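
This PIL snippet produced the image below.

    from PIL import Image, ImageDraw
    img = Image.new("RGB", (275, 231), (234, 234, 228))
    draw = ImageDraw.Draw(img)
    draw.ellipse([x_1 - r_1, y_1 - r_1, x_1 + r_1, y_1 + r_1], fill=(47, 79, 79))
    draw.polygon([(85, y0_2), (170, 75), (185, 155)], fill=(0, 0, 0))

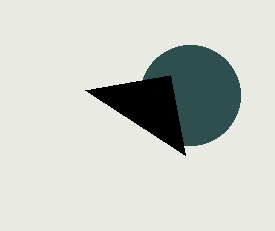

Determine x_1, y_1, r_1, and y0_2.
x_1 = 190; y_1 = 95; r_1 = 50; y0_2 = 90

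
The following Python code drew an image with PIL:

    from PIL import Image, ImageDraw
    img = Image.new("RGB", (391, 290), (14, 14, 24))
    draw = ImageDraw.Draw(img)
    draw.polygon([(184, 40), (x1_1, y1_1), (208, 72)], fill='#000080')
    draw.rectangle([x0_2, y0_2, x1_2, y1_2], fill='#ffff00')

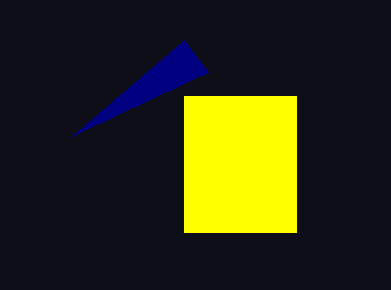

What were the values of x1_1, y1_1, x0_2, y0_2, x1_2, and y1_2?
x1_1 = 72, y1_1 = 136, x0_2 = 184, y0_2 = 96, x1_2 = 296, y1_2 = 232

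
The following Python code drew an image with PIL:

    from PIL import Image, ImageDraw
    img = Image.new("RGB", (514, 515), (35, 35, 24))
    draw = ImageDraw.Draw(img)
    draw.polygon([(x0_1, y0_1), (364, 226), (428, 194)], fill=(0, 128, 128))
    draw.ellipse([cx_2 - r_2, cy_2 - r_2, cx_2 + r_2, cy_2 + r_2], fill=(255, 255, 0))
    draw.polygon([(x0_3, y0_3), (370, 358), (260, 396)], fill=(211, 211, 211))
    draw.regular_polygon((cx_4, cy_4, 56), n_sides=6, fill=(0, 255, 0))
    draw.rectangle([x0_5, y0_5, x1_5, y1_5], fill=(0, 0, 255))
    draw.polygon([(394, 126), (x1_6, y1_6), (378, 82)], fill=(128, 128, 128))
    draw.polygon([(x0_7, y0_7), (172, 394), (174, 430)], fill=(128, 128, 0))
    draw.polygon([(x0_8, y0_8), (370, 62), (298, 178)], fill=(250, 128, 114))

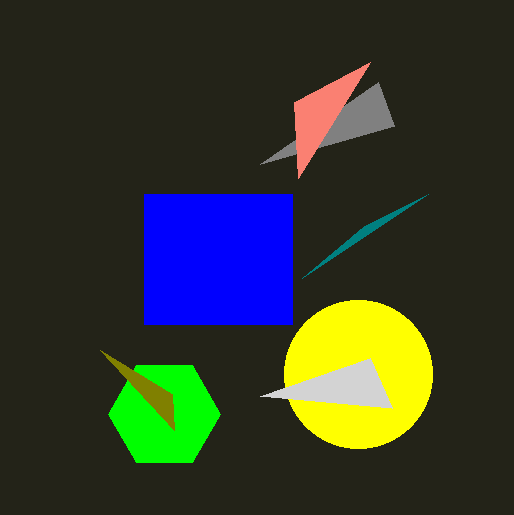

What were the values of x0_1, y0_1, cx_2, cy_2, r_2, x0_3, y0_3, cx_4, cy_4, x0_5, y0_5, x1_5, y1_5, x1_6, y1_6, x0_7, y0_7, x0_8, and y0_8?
x0_1 = 302; y0_1 = 278; cx_2 = 358; cy_2 = 374; r_2 = 74; x0_3 = 392; y0_3 = 408; cx_4 = 164; cy_4 = 414; x0_5 = 144; y0_5 = 194; x1_5 = 292; y1_5 = 324; x1_6 = 260; y1_6 = 164; x0_7 = 100; y0_7 = 350; x0_8 = 294; y0_8 = 102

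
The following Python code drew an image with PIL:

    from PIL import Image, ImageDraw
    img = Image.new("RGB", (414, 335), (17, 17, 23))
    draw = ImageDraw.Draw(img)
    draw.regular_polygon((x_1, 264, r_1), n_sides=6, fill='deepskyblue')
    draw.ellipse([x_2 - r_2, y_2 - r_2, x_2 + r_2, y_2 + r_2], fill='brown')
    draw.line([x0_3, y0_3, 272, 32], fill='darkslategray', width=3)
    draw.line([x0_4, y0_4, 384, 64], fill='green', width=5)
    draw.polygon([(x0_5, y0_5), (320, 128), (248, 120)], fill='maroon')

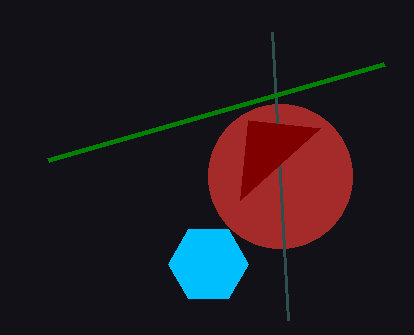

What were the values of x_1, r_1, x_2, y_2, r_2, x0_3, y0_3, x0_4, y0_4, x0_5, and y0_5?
x_1 = 208; r_1 = 40; x_2 = 280; y_2 = 176; r_2 = 72; x0_3 = 288; y0_3 = 320; x0_4 = 48; y0_4 = 160; x0_5 = 240; y0_5 = 200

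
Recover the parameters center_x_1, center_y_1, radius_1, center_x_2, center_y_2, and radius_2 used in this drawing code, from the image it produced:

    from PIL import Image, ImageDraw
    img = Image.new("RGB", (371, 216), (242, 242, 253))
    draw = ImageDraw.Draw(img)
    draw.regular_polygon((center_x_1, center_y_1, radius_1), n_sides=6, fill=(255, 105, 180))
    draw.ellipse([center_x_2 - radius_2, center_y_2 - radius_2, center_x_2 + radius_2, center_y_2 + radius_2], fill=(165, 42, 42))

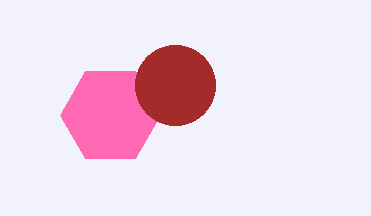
center_x_1 = 110
center_y_1 = 115
radius_1 = 50
center_x_2 = 175
center_y_2 = 85
radius_2 = 40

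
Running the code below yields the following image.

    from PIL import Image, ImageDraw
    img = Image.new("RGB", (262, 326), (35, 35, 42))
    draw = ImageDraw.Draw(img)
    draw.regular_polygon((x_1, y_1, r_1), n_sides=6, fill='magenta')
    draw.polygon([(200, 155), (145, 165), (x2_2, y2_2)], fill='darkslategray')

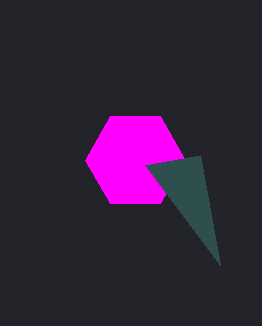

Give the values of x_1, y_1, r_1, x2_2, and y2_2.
x_1 = 135, y_1 = 160, r_1 = 50, x2_2 = 220, y2_2 = 265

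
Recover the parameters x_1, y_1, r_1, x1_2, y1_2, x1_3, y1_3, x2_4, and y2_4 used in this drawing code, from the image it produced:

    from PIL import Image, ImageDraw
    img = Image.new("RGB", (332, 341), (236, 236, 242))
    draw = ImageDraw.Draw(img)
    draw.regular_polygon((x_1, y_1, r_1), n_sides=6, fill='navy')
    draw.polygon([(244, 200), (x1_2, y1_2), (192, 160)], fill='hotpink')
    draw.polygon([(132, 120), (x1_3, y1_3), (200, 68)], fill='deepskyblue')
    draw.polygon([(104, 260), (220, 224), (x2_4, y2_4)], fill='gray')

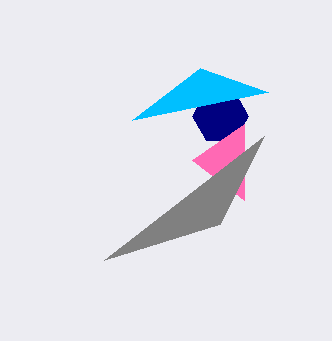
x_1 = 220
y_1 = 116
r_1 = 28
x1_2 = 244
y1_2 = 124
x1_3 = 268
y1_3 = 92
x2_4 = 264
y2_4 = 136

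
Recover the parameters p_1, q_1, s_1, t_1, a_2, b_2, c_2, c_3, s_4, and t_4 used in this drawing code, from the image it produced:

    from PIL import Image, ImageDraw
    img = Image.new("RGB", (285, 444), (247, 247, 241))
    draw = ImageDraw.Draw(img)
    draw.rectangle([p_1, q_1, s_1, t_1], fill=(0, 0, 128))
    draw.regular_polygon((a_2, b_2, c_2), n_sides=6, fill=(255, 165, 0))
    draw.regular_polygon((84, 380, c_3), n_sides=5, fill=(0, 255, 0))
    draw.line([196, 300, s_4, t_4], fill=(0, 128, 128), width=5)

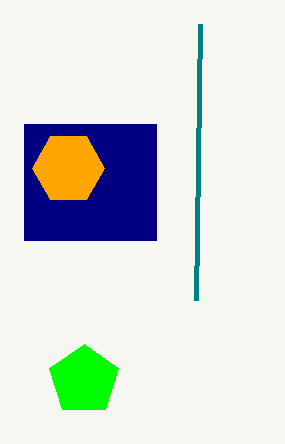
p_1 = 24; q_1 = 124; s_1 = 156; t_1 = 240; a_2 = 68; b_2 = 168; c_2 = 36; c_3 = 36; s_4 = 200; t_4 = 24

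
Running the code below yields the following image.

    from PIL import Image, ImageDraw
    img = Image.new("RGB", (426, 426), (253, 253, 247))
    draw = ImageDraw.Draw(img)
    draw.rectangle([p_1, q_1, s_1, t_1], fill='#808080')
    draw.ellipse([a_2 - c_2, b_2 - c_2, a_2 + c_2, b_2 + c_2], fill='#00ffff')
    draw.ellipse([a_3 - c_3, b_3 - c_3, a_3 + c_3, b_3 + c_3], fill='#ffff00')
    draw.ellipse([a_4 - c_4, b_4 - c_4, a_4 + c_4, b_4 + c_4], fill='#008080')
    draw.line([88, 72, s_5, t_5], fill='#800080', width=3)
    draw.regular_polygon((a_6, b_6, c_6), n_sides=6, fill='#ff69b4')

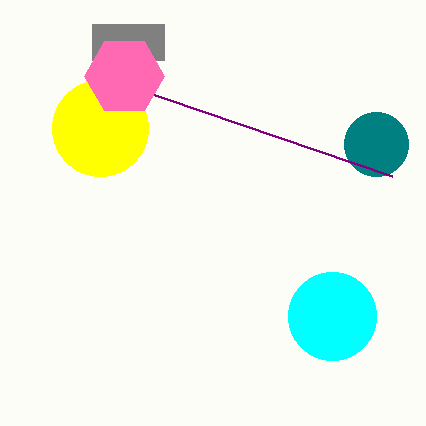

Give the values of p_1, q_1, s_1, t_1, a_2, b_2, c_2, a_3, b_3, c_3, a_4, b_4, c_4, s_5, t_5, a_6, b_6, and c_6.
p_1 = 92, q_1 = 24, s_1 = 164, t_1 = 60, a_2 = 332, b_2 = 316, c_2 = 44, a_3 = 100, b_3 = 128, c_3 = 48, a_4 = 376, b_4 = 144, c_4 = 32, s_5 = 392, t_5 = 176, a_6 = 124, b_6 = 76, c_6 = 40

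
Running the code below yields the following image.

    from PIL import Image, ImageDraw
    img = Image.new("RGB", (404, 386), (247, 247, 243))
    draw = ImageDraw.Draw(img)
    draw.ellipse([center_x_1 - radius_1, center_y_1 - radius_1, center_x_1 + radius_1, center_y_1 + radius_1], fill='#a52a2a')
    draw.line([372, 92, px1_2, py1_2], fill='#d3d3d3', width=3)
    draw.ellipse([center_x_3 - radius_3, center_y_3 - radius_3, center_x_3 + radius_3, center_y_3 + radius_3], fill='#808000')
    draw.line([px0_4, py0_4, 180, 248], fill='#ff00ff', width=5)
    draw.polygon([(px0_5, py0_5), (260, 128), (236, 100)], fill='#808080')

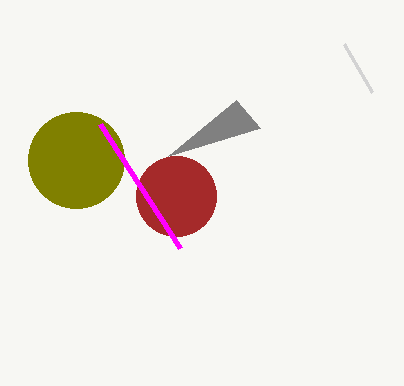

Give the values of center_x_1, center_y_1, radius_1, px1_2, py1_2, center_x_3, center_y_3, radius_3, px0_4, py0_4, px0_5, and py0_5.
center_x_1 = 176; center_y_1 = 196; radius_1 = 40; px1_2 = 344; py1_2 = 44; center_x_3 = 76; center_y_3 = 160; radius_3 = 48; px0_4 = 100; py0_4 = 124; px0_5 = 168; py0_5 = 156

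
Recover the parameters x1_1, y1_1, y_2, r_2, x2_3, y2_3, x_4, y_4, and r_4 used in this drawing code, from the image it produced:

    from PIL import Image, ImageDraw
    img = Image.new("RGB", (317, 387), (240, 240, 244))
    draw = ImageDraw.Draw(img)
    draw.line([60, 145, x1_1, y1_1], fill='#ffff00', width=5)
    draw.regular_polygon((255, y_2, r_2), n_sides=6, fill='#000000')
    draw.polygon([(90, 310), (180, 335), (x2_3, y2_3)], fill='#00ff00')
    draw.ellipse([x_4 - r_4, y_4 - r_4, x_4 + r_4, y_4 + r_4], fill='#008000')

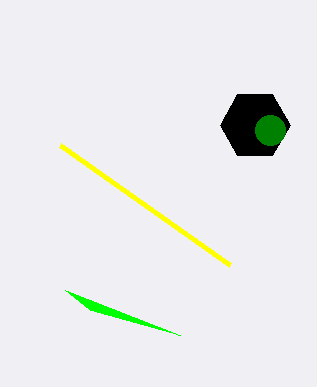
x1_1 = 230
y1_1 = 265
y_2 = 125
r_2 = 35
x2_3 = 65
y2_3 = 290
x_4 = 270
y_4 = 130
r_4 = 15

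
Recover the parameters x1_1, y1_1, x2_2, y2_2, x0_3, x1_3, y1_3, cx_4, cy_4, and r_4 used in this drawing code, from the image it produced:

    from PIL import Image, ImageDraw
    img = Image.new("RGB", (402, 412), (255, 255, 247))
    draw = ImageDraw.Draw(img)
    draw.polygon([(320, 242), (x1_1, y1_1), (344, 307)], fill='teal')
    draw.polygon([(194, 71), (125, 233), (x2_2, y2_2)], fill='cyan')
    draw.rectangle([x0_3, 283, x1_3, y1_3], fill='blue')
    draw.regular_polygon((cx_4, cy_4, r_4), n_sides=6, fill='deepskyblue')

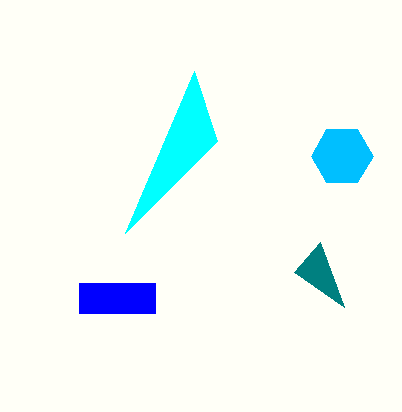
x1_1 = 294; y1_1 = 272; x2_2 = 217; y2_2 = 141; x0_3 = 79; x1_3 = 155; y1_3 = 313; cx_4 = 342; cy_4 = 156; r_4 = 31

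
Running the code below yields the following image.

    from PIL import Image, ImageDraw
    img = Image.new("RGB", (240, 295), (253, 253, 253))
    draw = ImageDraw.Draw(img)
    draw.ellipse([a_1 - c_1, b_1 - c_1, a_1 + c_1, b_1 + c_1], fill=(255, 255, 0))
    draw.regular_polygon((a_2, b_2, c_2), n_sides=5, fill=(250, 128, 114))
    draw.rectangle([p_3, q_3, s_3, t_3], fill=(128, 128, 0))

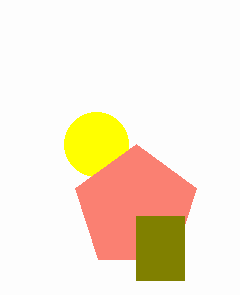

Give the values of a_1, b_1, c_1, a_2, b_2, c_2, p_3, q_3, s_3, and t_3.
a_1 = 96; b_1 = 144; c_1 = 32; a_2 = 136; b_2 = 208; c_2 = 64; p_3 = 136; q_3 = 216; s_3 = 184; t_3 = 280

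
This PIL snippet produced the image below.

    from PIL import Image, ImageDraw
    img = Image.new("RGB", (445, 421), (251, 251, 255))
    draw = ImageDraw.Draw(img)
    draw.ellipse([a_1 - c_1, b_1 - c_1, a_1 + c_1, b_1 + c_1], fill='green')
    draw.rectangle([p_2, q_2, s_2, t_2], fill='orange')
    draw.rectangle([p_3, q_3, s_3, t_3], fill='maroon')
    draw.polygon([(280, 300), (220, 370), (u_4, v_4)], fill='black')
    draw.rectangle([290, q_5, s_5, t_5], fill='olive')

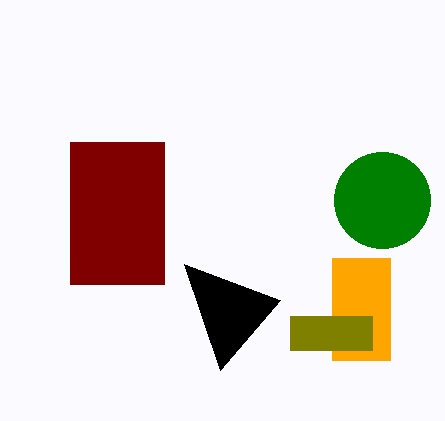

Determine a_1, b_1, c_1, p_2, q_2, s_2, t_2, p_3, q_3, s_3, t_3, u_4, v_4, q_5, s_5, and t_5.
a_1 = 382; b_1 = 200; c_1 = 48; p_2 = 332; q_2 = 258; s_2 = 390; t_2 = 360; p_3 = 70; q_3 = 142; s_3 = 164; t_3 = 284; u_4 = 184; v_4 = 264; q_5 = 316; s_5 = 372; t_5 = 350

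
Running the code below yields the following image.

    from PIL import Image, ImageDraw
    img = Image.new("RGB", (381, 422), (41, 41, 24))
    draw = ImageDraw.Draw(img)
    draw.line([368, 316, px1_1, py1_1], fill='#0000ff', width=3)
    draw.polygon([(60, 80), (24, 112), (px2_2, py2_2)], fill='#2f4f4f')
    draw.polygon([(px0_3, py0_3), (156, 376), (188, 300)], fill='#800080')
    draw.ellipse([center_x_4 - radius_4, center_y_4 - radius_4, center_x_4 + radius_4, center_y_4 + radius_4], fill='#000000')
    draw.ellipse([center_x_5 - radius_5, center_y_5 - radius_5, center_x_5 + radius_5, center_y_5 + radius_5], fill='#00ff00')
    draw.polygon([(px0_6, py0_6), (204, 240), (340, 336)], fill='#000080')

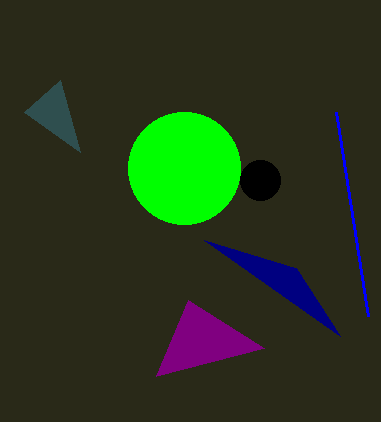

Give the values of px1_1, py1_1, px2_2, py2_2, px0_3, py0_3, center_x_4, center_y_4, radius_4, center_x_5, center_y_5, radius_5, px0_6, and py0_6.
px1_1 = 336
py1_1 = 112
px2_2 = 80
py2_2 = 152
px0_3 = 264
py0_3 = 348
center_x_4 = 260
center_y_4 = 180
radius_4 = 20
center_x_5 = 184
center_y_5 = 168
radius_5 = 56
px0_6 = 296
py0_6 = 268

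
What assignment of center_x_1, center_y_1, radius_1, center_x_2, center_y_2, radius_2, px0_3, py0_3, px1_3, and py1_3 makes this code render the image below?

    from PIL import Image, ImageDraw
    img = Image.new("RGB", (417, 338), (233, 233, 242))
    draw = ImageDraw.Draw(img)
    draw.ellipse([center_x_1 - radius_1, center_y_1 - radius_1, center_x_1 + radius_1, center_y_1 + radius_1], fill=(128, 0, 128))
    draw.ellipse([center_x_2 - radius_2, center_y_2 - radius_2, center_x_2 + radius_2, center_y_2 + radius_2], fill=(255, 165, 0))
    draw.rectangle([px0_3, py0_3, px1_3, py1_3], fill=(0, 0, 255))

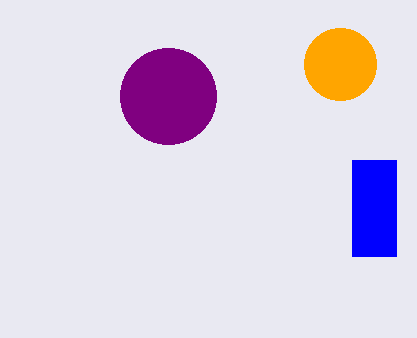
center_x_1 = 168; center_y_1 = 96; radius_1 = 48; center_x_2 = 340; center_y_2 = 64; radius_2 = 36; px0_3 = 352; py0_3 = 160; px1_3 = 396; py1_3 = 256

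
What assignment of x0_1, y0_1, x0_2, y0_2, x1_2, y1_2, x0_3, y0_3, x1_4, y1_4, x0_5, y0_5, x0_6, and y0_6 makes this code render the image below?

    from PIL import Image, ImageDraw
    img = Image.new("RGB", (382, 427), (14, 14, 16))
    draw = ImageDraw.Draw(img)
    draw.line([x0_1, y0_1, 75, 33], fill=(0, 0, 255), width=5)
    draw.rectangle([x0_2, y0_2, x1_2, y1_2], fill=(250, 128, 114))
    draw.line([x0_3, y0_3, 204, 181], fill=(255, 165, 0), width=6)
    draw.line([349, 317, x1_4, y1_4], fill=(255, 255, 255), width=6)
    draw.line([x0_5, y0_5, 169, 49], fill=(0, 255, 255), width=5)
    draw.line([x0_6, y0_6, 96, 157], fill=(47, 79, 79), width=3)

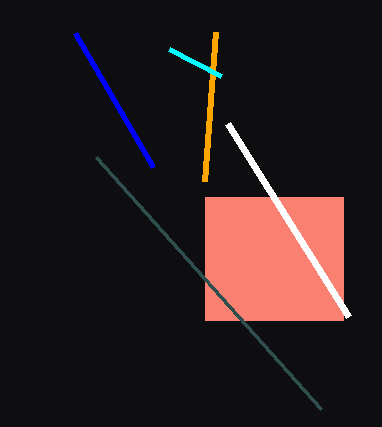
x0_1 = 153; y0_1 = 167; x0_2 = 205; y0_2 = 197; x1_2 = 343; y1_2 = 320; x0_3 = 215; y0_3 = 32; x1_4 = 228; y1_4 = 124; x0_5 = 221; y0_5 = 76; x0_6 = 321; y0_6 = 409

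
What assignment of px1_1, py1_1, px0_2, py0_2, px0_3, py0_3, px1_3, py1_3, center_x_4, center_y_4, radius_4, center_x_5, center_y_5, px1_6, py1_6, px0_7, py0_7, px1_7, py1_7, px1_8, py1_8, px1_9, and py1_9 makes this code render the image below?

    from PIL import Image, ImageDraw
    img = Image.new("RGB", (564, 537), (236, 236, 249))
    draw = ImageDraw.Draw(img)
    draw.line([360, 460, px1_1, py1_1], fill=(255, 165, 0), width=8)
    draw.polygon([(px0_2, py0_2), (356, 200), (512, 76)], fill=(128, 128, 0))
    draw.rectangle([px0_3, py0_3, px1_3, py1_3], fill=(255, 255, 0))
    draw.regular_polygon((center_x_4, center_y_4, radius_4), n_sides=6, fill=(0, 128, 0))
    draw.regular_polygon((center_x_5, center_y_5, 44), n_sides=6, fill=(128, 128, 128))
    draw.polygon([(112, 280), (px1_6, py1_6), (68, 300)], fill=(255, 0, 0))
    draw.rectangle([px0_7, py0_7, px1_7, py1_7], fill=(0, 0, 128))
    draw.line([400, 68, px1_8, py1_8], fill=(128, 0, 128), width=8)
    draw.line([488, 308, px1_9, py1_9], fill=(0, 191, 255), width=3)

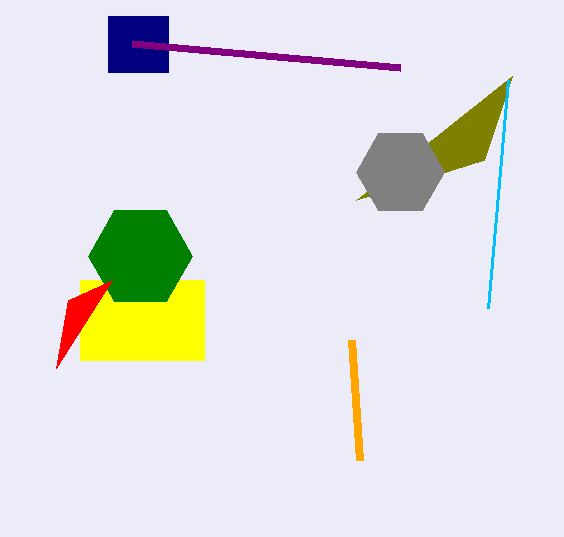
px1_1 = 352, py1_1 = 340, px0_2 = 484, py0_2 = 160, px0_3 = 80, py0_3 = 280, px1_3 = 204, py1_3 = 360, center_x_4 = 140, center_y_4 = 256, radius_4 = 52, center_x_5 = 400, center_y_5 = 172, px1_6 = 56, py1_6 = 368, px0_7 = 108, py0_7 = 16, px1_7 = 168, py1_7 = 72, px1_8 = 132, py1_8 = 44, px1_9 = 508, py1_9 = 80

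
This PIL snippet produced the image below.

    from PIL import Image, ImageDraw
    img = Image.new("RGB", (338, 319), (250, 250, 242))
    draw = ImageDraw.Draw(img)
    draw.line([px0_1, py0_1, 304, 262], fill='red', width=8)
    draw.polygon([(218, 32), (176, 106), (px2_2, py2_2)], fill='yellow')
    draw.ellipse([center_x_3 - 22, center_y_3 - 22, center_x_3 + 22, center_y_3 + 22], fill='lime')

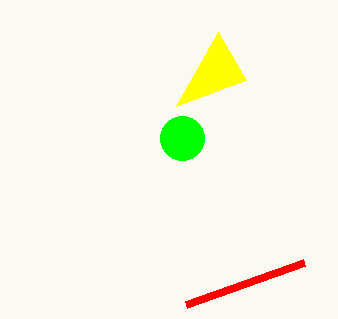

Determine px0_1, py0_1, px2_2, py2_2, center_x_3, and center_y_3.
px0_1 = 186, py0_1 = 304, px2_2 = 246, py2_2 = 80, center_x_3 = 182, center_y_3 = 138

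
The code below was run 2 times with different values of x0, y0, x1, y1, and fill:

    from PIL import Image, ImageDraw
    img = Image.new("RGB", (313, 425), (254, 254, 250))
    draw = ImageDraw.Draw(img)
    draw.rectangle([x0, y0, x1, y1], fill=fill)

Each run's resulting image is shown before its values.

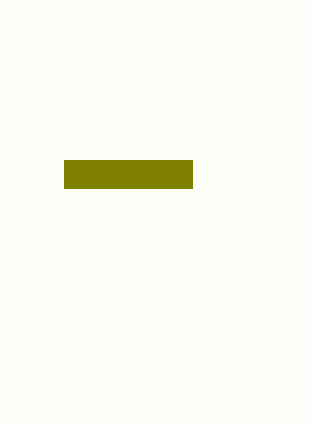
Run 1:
x0 = 64
y0 = 160
x1 = 192
y1 = 188
fill = 'olive'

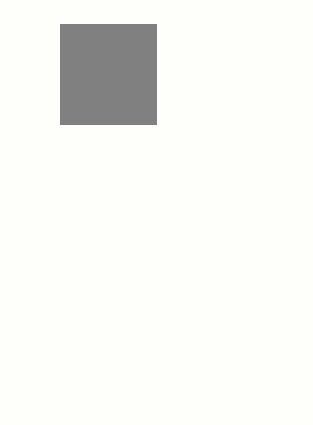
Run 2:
x0 = 60
y0 = 24
x1 = 156
y1 = 124
fill = 'gray'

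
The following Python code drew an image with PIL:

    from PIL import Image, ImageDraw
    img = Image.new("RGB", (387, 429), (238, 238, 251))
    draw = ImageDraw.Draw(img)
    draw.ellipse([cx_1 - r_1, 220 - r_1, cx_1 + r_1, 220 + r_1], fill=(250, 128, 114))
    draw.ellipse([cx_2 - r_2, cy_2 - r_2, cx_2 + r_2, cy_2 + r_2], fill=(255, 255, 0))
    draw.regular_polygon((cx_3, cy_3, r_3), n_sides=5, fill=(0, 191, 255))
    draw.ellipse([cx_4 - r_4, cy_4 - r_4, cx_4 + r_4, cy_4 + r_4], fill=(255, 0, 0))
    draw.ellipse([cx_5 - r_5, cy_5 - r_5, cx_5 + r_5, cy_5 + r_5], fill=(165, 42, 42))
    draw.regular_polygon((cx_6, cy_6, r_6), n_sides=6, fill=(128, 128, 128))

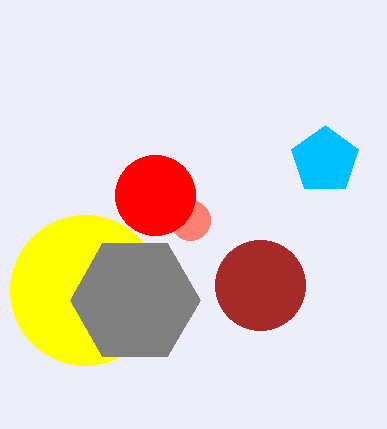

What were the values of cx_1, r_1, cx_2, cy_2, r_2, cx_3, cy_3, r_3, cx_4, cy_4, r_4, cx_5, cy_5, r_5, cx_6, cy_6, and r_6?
cx_1 = 190
r_1 = 20
cx_2 = 85
cy_2 = 290
r_2 = 75
cx_3 = 325
cy_3 = 160
r_3 = 35
cx_4 = 155
cy_4 = 195
r_4 = 40
cx_5 = 260
cy_5 = 285
r_5 = 45
cx_6 = 135
cy_6 = 300
r_6 = 65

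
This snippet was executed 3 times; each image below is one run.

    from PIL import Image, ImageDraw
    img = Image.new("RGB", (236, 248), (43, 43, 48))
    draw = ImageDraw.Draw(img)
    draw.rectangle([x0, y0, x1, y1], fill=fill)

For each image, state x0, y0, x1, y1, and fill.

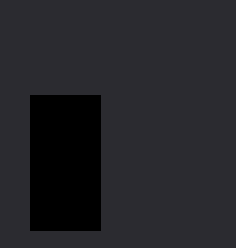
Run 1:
x0 = 30; y0 = 95; x1 = 100; y1 = 230; fill = 'black'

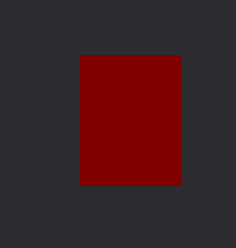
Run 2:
x0 = 80; y0 = 55; x1 = 180; y1 = 185; fill = 'maroon'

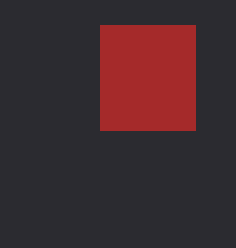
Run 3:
x0 = 100; y0 = 25; x1 = 195; y1 = 130; fill = 'brown'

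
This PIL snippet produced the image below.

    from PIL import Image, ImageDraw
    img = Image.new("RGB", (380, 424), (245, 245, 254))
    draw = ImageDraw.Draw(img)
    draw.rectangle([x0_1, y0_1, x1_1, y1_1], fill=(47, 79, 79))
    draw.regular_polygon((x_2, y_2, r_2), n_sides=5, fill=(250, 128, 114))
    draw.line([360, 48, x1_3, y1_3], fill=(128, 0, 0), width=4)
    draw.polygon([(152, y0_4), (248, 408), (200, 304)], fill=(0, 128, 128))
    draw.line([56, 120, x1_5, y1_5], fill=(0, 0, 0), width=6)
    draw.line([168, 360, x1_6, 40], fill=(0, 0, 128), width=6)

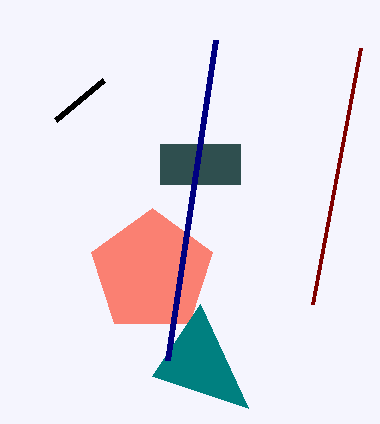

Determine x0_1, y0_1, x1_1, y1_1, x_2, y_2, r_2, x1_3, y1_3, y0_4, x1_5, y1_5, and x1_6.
x0_1 = 160
y0_1 = 144
x1_1 = 240
y1_1 = 184
x_2 = 152
y_2 = 272
r_2 = 64
x1_3 = 312
y1_3 = 304
y0_4 = 376
x1_5 = 104
y1_5 = 80
x1_6 = 216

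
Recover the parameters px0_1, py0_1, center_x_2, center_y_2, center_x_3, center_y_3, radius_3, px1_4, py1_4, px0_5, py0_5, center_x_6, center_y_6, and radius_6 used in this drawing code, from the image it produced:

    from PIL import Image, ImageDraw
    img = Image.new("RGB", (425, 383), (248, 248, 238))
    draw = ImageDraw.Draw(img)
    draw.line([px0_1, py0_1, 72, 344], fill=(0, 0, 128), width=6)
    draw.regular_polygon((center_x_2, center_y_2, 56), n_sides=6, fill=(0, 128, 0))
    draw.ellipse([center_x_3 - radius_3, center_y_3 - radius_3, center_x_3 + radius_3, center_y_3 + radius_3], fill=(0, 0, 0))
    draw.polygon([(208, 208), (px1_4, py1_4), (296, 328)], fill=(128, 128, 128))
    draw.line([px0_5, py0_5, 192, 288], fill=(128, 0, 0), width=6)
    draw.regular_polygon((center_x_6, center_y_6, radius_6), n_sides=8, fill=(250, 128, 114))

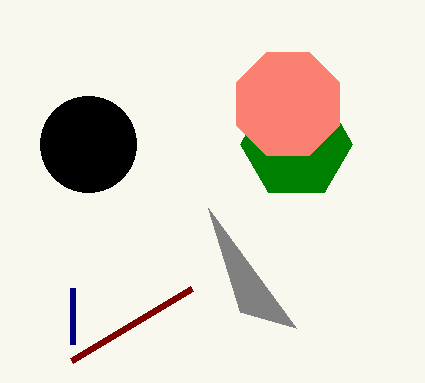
px0_1 = 72; py0_1 = 288; center_x_2 = 296; center_y_2 = 144; center_x_3 = 88; center_y_3 = 144; radius_3 = 48; px1_4 = 240; py1_4 = 312; px0_5 = 72; py0_5 = 360; center_x_6 = 288; center_y_6 = 104; radius_6 = 56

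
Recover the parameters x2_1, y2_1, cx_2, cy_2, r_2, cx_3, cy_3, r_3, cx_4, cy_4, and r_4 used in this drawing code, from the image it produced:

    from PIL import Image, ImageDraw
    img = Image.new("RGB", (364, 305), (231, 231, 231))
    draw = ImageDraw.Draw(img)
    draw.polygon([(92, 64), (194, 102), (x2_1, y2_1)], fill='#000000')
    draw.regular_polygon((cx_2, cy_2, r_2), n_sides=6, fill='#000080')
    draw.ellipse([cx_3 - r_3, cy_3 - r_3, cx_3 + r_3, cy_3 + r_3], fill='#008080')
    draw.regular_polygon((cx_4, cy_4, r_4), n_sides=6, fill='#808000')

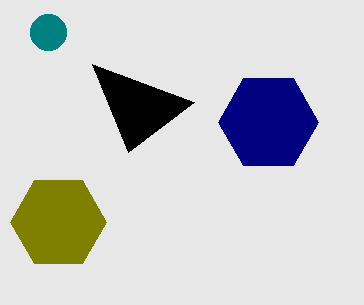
x2_1 = 128; y2_1 = 152; cx_2 = 268; cy_2 = 122; r_2 = 50; cx_3 = 48; cy_3 = 32; r_3 = 18; cx_4 = 58; cy_4 = 222; r_4 = 48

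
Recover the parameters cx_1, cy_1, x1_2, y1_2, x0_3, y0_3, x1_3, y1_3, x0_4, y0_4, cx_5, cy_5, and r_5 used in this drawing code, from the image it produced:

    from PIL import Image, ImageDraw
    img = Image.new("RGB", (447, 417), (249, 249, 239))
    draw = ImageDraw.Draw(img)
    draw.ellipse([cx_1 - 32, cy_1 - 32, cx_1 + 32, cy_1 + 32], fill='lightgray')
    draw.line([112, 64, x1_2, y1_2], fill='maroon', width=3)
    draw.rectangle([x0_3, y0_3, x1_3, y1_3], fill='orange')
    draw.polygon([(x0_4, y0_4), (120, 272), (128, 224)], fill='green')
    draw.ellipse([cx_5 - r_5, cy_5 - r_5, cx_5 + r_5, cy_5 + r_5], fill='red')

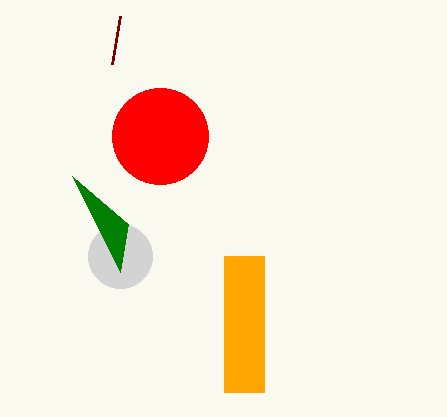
cx_1 = 120; cy_1 = 256; x1_2 = 120; y1_2 = 16; x0_3 = 224; y0_3 = 256; x1_3 = 264; y1_3 = 392; x0_4 = 72; y0_4 = 176; cx_5 = 160; cy_5 = 136; r_5 = 48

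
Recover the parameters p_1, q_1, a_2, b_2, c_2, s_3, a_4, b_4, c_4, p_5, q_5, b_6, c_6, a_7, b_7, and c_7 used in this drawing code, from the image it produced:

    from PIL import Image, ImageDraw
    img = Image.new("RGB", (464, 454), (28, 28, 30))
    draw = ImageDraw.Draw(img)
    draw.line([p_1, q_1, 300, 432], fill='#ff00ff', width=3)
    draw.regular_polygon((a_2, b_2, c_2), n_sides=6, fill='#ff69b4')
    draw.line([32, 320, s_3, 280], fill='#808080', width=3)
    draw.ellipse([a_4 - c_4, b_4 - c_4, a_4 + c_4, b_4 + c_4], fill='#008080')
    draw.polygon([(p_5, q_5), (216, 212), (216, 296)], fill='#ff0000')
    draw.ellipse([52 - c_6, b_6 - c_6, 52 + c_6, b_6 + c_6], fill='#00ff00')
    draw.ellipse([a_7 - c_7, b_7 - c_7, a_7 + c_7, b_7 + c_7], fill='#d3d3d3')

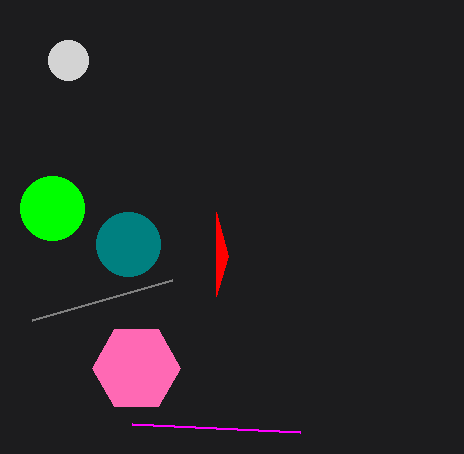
p_1 = 132
q_1 = 424
a_2 = 136
b_2 = 368
c_2 = 44
s_3 = 172
a_4 = 128
b_4 = 244
c_4 = 32
p_5 = 228
q_5 = 256
b_6 = 208
c_6 = 32
a_7 = 68
b_7 = 60
c_7 = 20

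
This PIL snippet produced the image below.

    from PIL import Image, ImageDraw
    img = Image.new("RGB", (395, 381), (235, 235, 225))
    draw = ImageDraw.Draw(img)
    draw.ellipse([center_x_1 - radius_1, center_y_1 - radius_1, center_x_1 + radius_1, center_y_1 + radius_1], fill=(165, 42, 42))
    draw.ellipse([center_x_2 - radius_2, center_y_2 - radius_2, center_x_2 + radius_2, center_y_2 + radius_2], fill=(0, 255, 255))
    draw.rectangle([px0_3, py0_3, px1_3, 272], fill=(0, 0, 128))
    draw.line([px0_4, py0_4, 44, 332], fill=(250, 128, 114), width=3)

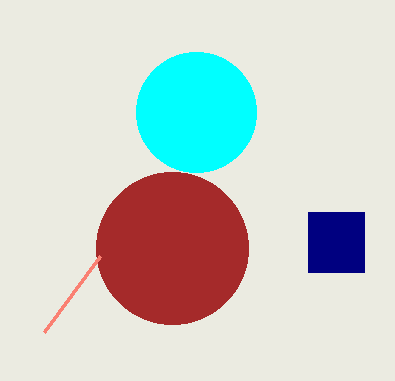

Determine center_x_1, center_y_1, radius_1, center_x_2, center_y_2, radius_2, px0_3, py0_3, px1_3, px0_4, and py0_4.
center_x_1 = 172; center_y_1 = 248; radius_1 = 76; center_x_2 = 196; center_y_2 = 112; radius_2 = 60; px0_3 = 308; py0_3 = 212; px1_3 = 364; px0_4 = 100; py0_4 = 256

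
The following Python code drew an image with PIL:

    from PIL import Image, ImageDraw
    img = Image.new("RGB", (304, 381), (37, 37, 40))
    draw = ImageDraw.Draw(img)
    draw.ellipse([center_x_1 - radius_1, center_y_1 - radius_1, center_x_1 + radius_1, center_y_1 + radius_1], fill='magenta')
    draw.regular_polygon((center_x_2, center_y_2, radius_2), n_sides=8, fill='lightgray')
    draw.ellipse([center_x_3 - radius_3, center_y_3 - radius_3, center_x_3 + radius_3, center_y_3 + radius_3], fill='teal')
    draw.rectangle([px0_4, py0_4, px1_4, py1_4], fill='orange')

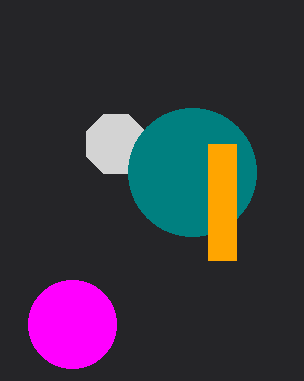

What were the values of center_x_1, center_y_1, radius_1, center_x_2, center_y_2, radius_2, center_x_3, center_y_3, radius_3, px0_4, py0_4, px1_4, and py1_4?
center_x_1 = 72
center_y_1 = 324
radius_1 = 44
center_x_2 = 116
center_y_2 = 144
radius_2 = 32
center_x_3 = 192
center_y_3 = 172
radius_3 = 64
px0_4 = 208
py0_4 = 144
px1_4 = 236
py1_4 = 260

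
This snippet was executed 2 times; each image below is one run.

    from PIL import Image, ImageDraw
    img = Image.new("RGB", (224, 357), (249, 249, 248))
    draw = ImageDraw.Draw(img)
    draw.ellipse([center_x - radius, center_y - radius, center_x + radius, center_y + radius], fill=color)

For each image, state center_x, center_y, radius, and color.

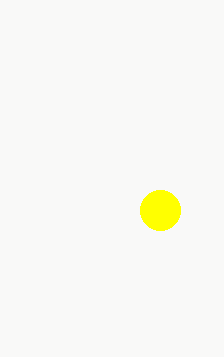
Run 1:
center_x = 160
center_y = 210
radius = 20
color = 'yellow'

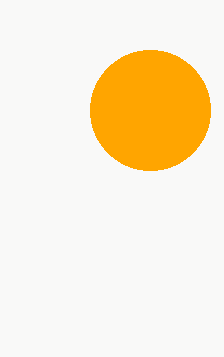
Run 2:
center_x = 150
center_y = 110
radius = 60
color = 'orange'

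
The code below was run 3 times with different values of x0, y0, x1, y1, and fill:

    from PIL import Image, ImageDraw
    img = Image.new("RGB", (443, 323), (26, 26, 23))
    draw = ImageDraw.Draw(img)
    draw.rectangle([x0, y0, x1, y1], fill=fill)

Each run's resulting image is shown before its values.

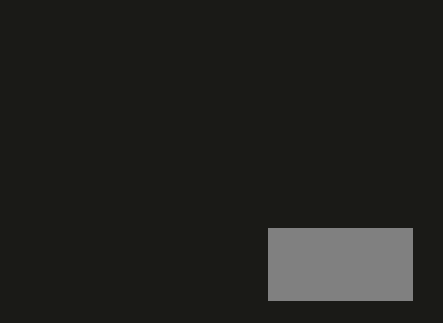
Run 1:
x0 = 268
y0 = 228
x1 = 412
y1 = 300
fill = 'gray'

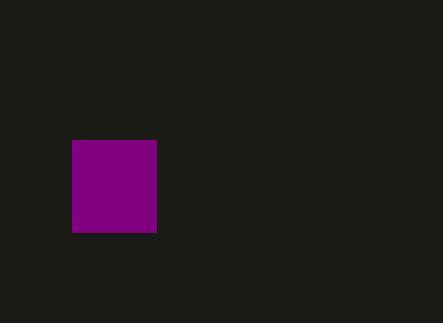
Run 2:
x0 = 72; y0 = 140; x1 = 156; y1 = 232; fill = 'purple'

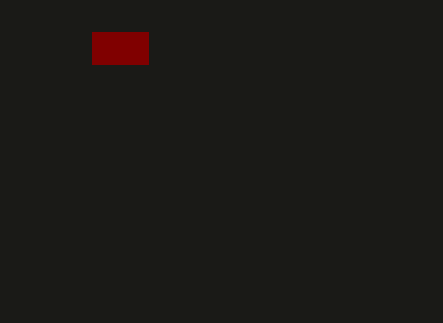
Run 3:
x0 = 92
y0 = 32
x1 = 148
y1 = 64
fill = 'maroon'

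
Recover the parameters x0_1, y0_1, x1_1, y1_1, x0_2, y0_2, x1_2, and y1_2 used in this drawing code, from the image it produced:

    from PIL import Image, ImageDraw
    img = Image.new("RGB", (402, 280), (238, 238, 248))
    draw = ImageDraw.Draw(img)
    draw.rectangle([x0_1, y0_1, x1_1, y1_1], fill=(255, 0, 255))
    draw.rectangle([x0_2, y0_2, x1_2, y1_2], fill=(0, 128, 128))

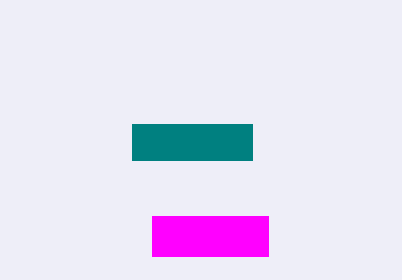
x0_1 = 152
y0_1 = 216
x1_1 = 268
y1_1 = 256
x0_2 = 132
y0_2 = 124
x1_2 = 252
y1_2 = 160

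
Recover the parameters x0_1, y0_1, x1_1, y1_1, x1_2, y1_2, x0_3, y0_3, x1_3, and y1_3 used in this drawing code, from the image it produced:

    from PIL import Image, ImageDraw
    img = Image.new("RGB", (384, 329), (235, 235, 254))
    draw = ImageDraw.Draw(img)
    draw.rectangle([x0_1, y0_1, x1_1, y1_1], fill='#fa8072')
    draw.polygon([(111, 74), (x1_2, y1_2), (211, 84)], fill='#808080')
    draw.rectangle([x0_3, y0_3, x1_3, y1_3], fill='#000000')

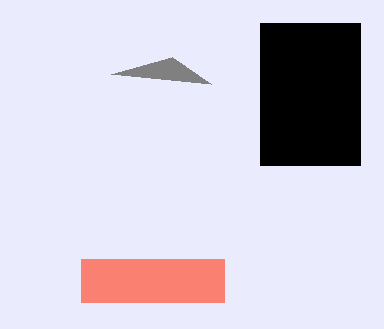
x0_1 = 81; y0_1 = 259; x1_1 = 224; y1_1 = 302; x1_2 = 172; y1_2 = 57; x0_3 = 260; y0_3 = 23; x1_3 = 360; y1_3 = 165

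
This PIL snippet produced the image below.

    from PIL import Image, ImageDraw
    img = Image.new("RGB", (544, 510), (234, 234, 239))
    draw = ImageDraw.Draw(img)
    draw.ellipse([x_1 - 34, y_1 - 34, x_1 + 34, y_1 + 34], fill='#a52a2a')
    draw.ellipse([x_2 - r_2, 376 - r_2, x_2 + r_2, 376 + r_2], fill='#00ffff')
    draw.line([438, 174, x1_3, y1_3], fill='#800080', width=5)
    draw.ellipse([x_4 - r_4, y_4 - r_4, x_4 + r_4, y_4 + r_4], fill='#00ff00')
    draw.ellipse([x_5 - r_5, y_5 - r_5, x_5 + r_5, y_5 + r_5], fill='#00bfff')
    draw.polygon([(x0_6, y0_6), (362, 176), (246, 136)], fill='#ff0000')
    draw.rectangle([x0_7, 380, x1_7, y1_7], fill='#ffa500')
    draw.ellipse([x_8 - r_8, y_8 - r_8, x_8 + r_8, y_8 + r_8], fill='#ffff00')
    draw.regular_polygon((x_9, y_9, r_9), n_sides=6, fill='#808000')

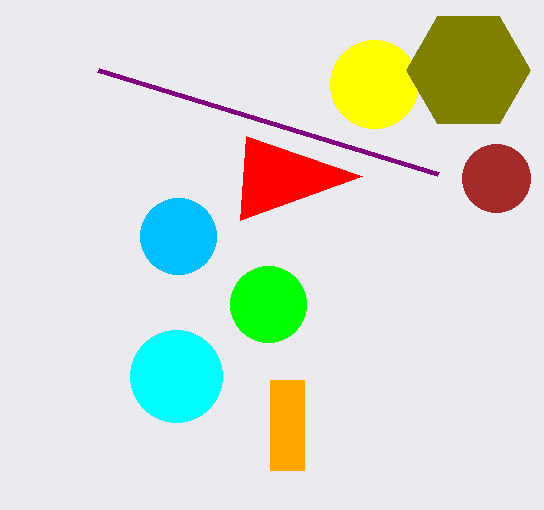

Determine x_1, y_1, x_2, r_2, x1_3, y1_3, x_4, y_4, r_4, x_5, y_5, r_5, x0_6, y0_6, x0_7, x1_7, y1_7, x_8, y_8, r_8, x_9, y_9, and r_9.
x_1 = 496
y_1 = 178
x_2 = 176
r_2 = 46
x1_3 = 98
y1_3 = 70
x_4 = 268
y_4 = 304
r_4 = 38
x_5 = 178
y_5 = 236
r_5 = 38
x0_6 = 240
y0_6 = 220
x0_7 = 270
x1_7 = 304
y1_7 = 470
x_8 = 374
y_8 = 84
r_8 = 44
x_9 = 468
y_9 = 70
r_9 = 62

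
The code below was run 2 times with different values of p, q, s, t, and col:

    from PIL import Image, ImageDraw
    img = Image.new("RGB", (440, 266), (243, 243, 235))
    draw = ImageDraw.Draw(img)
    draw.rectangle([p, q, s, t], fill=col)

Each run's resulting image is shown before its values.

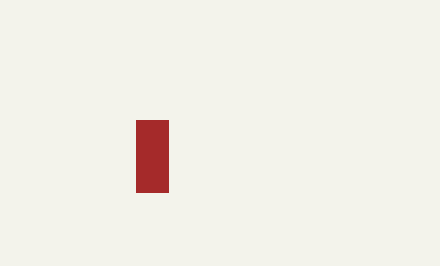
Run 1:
p = 136; q = 120; s = 168; t = 192; col = 'brown'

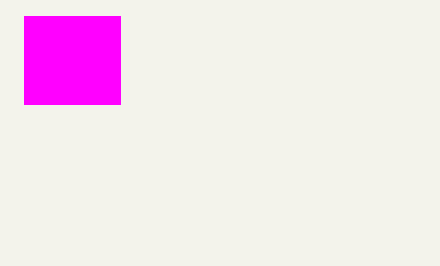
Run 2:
p = 24, q = 16, s = 120, t = 104, col = 'magenta'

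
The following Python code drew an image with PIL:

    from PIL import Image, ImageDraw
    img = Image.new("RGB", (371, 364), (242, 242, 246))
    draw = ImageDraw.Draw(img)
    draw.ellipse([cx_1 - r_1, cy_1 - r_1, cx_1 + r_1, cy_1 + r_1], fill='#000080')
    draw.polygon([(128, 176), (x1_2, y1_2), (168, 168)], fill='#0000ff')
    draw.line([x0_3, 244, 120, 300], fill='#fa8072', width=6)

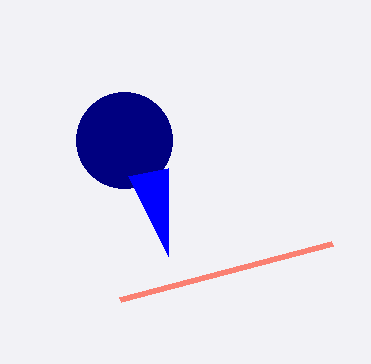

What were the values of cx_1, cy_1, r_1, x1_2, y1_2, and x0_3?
cx_1 = 124, cy_1 = 140, r_1 = 48, x1_2 = 168, y1_2 = 256, x0_3 = 332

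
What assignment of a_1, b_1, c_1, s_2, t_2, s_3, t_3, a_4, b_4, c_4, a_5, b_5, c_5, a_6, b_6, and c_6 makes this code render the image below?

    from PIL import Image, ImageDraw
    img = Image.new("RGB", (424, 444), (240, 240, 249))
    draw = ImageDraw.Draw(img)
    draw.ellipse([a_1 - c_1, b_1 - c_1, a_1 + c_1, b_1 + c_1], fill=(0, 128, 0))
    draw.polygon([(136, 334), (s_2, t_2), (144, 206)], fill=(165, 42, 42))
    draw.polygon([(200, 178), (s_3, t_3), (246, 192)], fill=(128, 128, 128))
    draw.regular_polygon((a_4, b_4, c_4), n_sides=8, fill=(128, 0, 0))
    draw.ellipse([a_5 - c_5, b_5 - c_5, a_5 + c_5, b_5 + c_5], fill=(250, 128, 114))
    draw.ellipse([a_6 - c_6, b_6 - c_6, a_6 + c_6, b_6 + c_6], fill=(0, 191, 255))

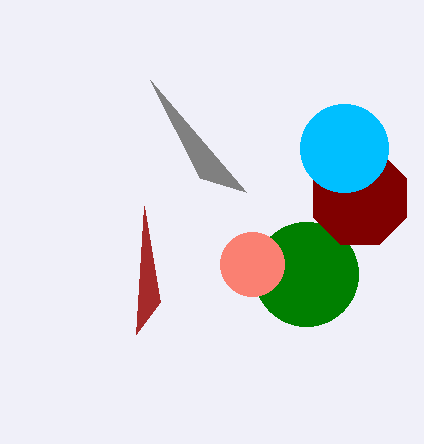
a_1 = 306; b_1 = 274; c_1 = 52; s_2 = 160; t_2 = 302; s_3 = 150; t_3 = 80; a_4 = 360; b_4 = 198; c_4 = 50; a_5 = 252; b_5 = 264; c_5 = 32; a_6 = 344; b_6 = 148; c_6 = 44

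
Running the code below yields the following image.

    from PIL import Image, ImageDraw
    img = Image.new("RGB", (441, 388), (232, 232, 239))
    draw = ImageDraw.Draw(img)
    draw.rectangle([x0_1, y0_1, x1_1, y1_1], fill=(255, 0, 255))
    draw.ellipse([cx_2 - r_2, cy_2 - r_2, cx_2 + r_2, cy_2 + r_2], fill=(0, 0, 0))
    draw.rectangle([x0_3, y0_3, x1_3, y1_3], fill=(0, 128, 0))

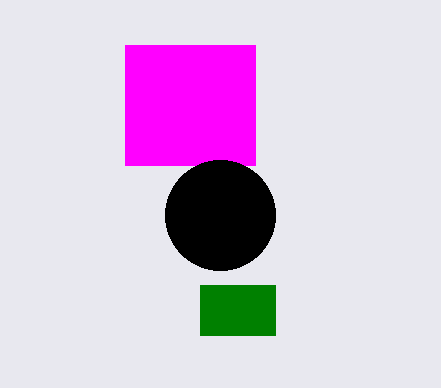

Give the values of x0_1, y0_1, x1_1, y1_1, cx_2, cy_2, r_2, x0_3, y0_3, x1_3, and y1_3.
x0_1 = 125, y0_1 = 45, x1_1 = 255, y1_1 = 165, cx_2 = 220, cy_2 = 215, r_2 = 55, x0_3 = 200, y0_3 = 285, x1_3 = 275, y1_3 = 335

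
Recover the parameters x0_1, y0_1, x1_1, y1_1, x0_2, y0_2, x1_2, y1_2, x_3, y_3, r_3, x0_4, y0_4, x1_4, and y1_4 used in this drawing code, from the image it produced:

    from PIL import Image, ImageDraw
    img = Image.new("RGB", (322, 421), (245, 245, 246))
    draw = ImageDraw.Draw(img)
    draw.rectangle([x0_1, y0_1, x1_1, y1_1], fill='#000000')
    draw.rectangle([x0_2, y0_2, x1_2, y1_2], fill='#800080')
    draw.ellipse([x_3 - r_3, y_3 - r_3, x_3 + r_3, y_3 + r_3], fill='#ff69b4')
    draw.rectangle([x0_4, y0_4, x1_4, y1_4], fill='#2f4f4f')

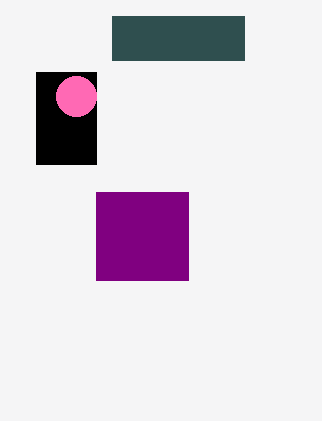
x0_1 = 36
y0_1 = 72
x1_1 = 96
y1_1 = 164
x0_2 = 96
y0_2 = 192
x1_2 = 188
y1_2 = 280
x_3 = 76
y_3 = 96
r_3 = 20
x0_4 = 112
y0_4 = 16
x1_4 = 244
y1_4 = 60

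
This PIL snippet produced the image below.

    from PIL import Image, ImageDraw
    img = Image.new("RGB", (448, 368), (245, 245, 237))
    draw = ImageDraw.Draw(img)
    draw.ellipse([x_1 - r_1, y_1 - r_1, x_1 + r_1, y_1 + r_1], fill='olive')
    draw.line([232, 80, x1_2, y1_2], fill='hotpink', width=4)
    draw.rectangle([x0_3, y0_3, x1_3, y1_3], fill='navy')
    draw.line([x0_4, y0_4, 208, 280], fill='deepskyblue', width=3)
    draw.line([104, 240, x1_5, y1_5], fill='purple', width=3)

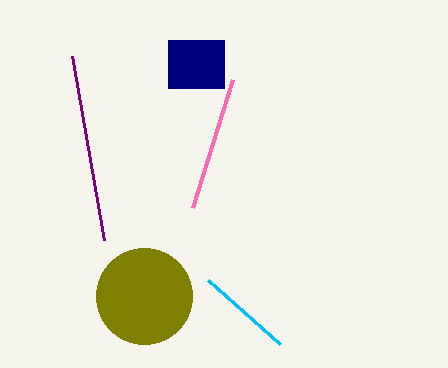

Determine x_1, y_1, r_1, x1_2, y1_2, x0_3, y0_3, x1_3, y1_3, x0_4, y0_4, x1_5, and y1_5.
x_1 = 144; y_1 = 296; r_1 = 48; x1_2 = 192; y1_2 = 208; x0_3 = 168; y0_3 = 40; x1_3 = 224; y1_3 = 88; x0_4 = 280; y0_4 = 344; x1_5 = 72; y1_5 = 56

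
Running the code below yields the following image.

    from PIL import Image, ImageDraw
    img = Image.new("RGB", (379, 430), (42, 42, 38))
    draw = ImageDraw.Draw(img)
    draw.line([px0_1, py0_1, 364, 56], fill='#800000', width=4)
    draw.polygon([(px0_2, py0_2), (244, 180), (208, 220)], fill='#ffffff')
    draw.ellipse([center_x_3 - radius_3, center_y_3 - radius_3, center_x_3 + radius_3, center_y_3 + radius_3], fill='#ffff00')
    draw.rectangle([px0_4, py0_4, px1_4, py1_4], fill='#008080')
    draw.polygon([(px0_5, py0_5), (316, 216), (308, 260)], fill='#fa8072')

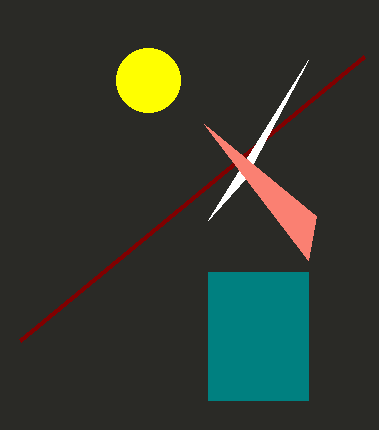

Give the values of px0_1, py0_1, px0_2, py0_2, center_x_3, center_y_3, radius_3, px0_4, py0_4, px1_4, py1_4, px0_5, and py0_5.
px0_1 = 20; py0_1 = 340; px0_2 = 308; py0_2 = 60; center_x_3 = 148; center_y_3 = 80; radius_3 = 32; px0_4 = 208; py0_4 = 272; px1_4 = 308; py1_4 = 400; px0_5 = 204; py0_5 = 124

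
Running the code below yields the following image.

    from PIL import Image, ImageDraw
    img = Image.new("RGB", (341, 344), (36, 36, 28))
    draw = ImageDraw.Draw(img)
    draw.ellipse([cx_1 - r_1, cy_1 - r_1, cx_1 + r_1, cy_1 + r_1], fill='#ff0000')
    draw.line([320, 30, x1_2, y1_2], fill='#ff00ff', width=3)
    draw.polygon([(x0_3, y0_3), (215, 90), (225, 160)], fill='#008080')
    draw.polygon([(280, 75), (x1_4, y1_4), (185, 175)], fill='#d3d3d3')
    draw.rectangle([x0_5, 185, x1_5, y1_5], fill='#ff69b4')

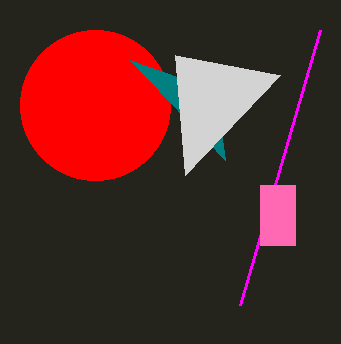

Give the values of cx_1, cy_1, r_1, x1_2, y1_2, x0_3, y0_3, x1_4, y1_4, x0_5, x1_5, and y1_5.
cx_1 = 95, cy_1 = 105, r_1 = 75, x1_2 = 240, y1_2 = 305, x0_3 = 130, y0_3 = 60, x1_4 = 175, y1_4 = 55, x0_5 = 260, x1_5 = 295, y1_5 = 245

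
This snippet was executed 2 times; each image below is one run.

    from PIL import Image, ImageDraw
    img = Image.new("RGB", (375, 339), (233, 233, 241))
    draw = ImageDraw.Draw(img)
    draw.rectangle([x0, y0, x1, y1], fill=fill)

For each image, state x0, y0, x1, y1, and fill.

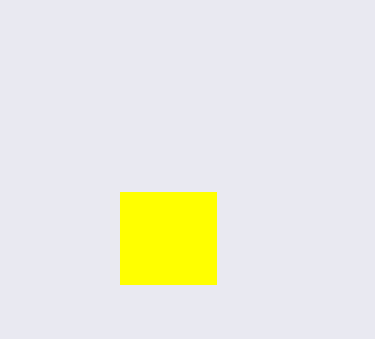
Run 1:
x0 = 120; y0 = 192; x1 = 216; y1 = 284; fill = 'yellow'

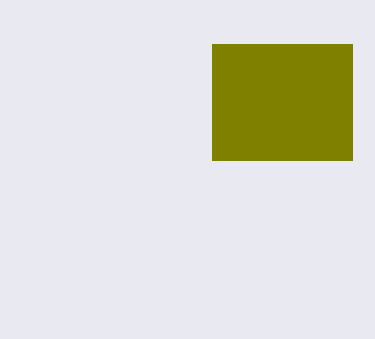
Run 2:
x0 = 212; y0 = 44; x1 = 352; y1 = 160; fill = 'olive'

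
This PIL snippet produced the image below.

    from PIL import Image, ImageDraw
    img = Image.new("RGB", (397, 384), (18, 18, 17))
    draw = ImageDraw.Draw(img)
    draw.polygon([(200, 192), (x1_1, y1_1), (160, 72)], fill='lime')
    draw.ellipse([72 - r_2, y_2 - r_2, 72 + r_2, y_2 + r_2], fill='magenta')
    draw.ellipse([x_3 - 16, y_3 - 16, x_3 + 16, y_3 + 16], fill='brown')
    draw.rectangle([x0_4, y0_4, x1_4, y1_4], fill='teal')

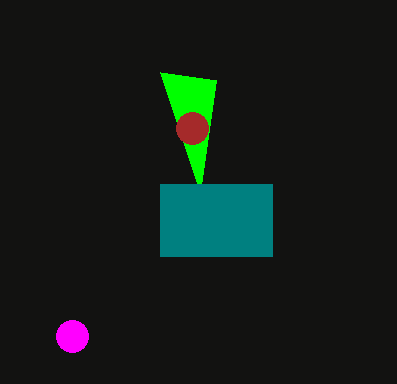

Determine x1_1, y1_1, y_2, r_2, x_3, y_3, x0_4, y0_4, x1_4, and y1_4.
x1_1 = 216, y1_1 = 80, y_2 = 336, r_2 = 16, x_3 = 192, y_3 = 128, x0_4 = 160, y0_4 = 184, x1_4 = 272, y1_4 = 256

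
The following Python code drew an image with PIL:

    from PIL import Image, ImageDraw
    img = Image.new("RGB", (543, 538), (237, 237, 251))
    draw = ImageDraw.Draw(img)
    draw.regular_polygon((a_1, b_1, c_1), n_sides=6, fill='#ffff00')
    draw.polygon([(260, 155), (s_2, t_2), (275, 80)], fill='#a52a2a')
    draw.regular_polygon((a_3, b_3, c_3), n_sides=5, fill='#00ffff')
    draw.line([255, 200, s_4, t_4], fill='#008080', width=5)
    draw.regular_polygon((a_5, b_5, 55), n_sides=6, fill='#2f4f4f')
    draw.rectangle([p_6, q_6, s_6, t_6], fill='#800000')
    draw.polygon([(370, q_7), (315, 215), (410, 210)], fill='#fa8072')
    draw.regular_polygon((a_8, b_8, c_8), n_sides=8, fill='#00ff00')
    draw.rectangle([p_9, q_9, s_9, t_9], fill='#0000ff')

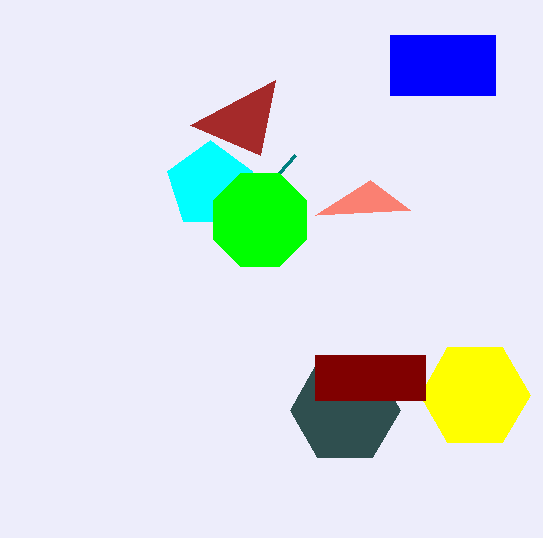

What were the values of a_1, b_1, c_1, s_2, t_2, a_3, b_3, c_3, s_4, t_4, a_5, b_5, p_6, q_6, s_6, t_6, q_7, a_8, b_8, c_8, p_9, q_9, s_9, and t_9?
a_1 = 475, b_1 = 395, c_1 = 55, s_2 = 190, t_2 = 125, a_3 = 210, b_3 = 185, c_3 = 45, s_4 = 295, t_4 = 155, a_5 = 345, b_5 = 410, p_6 = 315, q_6 = 355, s_6 = 425, t_6 = 400, q_7 = 180, a_8 = 260, b_8 = 220, c_8 = 50, p_9 = 390, q_9 = 35, s_9 = 495, t_9 = 95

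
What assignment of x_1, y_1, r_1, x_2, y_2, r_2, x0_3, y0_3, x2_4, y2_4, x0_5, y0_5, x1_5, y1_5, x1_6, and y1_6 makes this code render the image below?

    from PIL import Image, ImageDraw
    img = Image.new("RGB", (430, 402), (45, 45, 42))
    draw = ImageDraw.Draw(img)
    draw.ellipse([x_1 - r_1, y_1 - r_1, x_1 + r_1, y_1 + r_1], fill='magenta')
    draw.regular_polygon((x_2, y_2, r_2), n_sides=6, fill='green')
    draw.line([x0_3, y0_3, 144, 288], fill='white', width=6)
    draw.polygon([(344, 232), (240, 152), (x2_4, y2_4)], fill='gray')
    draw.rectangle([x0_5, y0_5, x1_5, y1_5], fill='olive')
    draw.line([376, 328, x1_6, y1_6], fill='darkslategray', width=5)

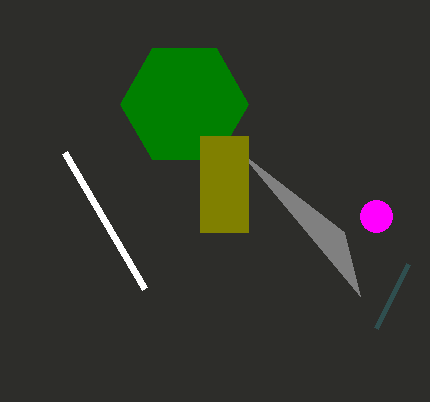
x_1 = 376
y_1 = 216
r_1 = 16
x_2 = 184
y_2 = 104
r_2 = 64
x0_3 = 64
y0_3 = 152
x2_4 = 360
y2_4 = 296
x0_5 = 200
y0_5 = 136
x1_5 = 248
y1_5 = 232
x1_6 = 408
y1_6 = 264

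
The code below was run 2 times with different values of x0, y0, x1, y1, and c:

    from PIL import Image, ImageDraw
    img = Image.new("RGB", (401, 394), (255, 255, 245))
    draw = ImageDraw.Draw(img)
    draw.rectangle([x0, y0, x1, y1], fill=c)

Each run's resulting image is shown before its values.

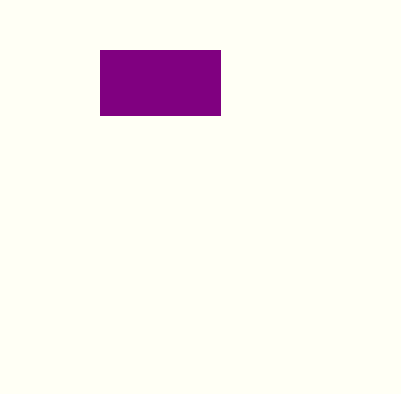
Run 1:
x0 = 100, y0 = 50, x1 = 220, y1 = 115, c = 'purple'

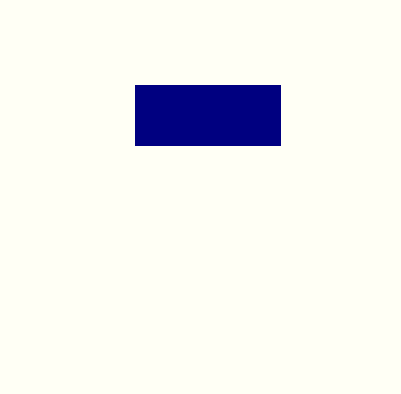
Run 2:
x0 = 135, y0 = 85, x1 = 280, y1 = 145, c = 'navy'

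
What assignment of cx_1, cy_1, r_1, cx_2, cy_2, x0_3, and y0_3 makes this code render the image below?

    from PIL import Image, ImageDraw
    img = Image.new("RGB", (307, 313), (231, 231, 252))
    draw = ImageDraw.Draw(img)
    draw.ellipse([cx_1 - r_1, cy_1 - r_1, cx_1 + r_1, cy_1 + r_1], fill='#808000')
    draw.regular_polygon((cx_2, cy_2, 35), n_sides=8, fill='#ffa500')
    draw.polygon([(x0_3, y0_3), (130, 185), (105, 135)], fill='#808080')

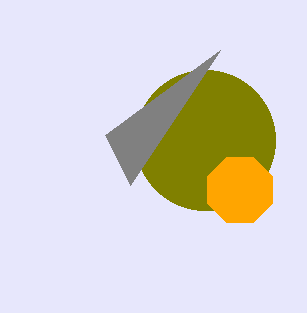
cx_1 = 205; cy_1 = 140; r_1 = 70; cx_2 = 240; cy_2 = 190; x0_3 = 220; y0_3 = 50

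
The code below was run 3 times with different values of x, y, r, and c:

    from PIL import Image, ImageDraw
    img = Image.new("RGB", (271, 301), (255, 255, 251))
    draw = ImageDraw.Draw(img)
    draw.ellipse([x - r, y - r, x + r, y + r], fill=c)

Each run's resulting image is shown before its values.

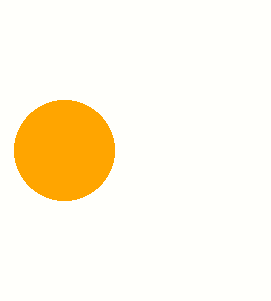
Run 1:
x = 64
y = 150
r = 50
c = 'orange'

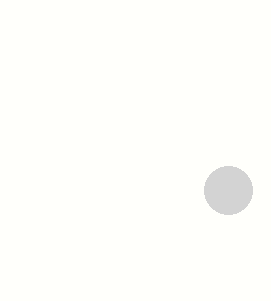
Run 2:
x = 228
y = 190
r = 24
c = 'lightgray'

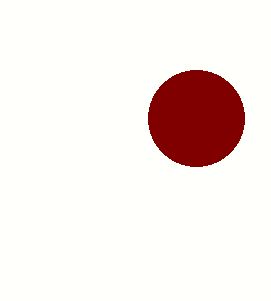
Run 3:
x = 196, y = 118, r = 48, c = 'maroon'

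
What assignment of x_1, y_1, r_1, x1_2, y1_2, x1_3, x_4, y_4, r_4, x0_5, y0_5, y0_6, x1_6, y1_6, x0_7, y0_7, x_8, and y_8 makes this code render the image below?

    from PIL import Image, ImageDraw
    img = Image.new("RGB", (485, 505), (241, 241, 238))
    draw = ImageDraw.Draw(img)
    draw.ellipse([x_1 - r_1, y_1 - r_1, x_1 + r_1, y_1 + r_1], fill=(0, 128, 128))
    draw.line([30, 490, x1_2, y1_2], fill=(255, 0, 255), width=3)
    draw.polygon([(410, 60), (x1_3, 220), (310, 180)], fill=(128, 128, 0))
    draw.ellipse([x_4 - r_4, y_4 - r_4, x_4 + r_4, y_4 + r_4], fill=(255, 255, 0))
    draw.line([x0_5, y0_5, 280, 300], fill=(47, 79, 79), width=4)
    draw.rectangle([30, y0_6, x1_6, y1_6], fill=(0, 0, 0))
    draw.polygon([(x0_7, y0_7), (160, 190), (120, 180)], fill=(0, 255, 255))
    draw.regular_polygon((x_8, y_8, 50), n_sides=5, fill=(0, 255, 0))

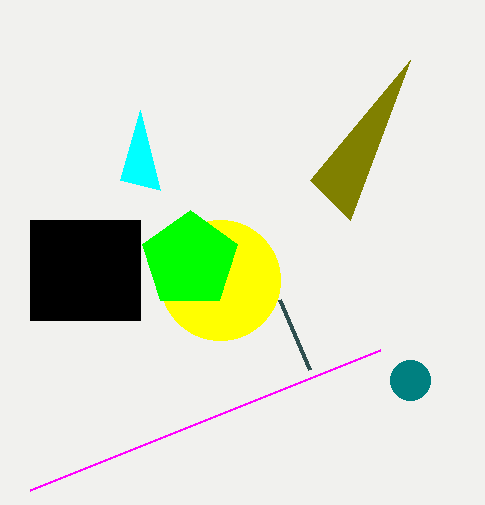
x_1 = 410
y_1 = 380
r_1 = 20
x1_2 = 380
y1_2 = 350
x1_3 = 350
x_4 = 220
y_4 = 280
r_4 = 60
x0_5 = 310
y0_5 = 370
y0_6 = 220
x1_6 = 140
y1_6 = 320
x0_7 = 140
y0_7 = 110
x_8 = 190
y_8 = 260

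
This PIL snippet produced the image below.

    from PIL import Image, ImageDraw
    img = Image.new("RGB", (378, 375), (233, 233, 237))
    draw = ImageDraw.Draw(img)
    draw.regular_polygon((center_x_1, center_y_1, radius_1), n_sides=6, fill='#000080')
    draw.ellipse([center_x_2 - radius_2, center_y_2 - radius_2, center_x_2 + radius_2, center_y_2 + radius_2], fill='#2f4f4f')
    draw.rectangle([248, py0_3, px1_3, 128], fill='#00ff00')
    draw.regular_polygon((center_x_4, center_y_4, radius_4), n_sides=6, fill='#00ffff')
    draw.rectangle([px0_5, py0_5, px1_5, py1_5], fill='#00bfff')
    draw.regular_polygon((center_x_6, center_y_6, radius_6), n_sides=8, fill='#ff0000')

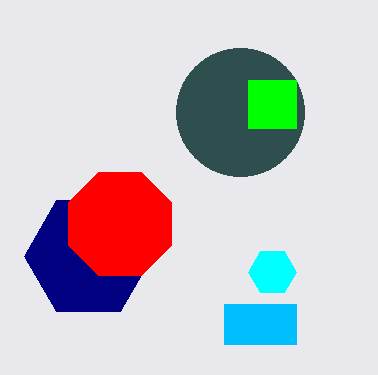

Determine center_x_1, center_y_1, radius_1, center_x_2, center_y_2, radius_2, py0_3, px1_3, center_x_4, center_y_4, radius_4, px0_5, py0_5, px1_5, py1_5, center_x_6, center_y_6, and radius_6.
center_x_1 = 88, center_y_1 = 256, radius_1 = 64, center_x_2 = 240, center_y_2 = 112, radius_2 = 64, py0_3 = 80, px1_3 = 296, center_x_4 = 272, center_y_4 = 272, radius_4 = 24, px0_5 = 224, py0_5 = 304, px1_5 = 296, py1_5 = 344, center_x_6 = 120, center_y_6 = 224, radius_6 = 56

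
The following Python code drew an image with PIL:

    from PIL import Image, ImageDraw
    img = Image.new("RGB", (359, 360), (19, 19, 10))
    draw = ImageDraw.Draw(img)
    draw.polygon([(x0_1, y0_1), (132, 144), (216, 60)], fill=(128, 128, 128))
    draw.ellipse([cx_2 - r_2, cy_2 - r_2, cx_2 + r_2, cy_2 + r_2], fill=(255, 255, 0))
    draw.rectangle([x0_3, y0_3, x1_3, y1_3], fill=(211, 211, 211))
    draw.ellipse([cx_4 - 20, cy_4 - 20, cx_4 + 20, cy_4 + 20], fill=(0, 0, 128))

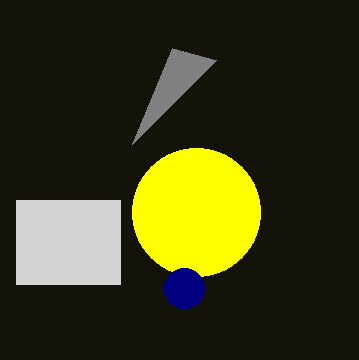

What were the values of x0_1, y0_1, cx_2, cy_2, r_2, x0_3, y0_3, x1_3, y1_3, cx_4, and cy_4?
x0_1 = 172; y0_1 = 48; cx_2 = 196; cy_2 = 212; r_2 = 64; x0_3 = 16; y0_3 = 200; x1_3 = 120; y1_3 = 284; cx_4 = 184; cy_4 = 288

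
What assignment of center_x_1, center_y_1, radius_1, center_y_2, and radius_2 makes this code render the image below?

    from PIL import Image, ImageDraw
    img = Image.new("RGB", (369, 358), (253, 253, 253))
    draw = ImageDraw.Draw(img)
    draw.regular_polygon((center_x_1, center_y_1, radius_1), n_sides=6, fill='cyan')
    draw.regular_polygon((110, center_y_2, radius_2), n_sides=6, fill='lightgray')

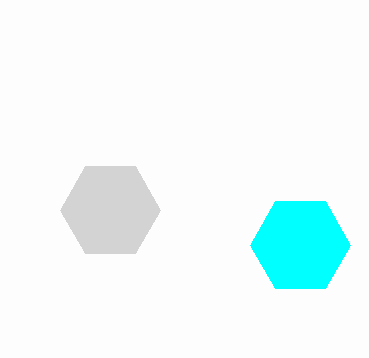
center_x_1 = 300; center_y_1 = 245; radius_1 = 50; center_y_2 = 210; radius_2 = 50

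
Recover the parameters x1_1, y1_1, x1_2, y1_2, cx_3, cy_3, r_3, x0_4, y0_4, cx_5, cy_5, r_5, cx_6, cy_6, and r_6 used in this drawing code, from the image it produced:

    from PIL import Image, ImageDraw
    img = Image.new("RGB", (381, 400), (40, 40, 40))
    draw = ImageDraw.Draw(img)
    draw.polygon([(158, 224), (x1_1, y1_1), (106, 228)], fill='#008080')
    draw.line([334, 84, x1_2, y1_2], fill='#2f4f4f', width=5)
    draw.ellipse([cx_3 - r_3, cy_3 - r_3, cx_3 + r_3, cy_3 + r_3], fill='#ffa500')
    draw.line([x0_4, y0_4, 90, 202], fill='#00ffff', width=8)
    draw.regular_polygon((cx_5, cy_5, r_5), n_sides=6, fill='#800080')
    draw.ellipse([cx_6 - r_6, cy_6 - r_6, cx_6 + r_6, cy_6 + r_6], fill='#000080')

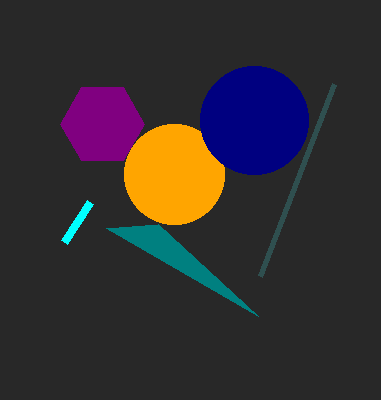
x1_1 = 258
y1_1 = 316
x1_2 = 260
y1_2 = 276
cx_3 = 174
cy_3 = 174
r_3 = 50
x0_4 = 64
y0_4 = 242
cx_5 = 102
cy_5 = 124
r_5 = 42
cx_6 = 254
cy_6 = 120
r_6 = 54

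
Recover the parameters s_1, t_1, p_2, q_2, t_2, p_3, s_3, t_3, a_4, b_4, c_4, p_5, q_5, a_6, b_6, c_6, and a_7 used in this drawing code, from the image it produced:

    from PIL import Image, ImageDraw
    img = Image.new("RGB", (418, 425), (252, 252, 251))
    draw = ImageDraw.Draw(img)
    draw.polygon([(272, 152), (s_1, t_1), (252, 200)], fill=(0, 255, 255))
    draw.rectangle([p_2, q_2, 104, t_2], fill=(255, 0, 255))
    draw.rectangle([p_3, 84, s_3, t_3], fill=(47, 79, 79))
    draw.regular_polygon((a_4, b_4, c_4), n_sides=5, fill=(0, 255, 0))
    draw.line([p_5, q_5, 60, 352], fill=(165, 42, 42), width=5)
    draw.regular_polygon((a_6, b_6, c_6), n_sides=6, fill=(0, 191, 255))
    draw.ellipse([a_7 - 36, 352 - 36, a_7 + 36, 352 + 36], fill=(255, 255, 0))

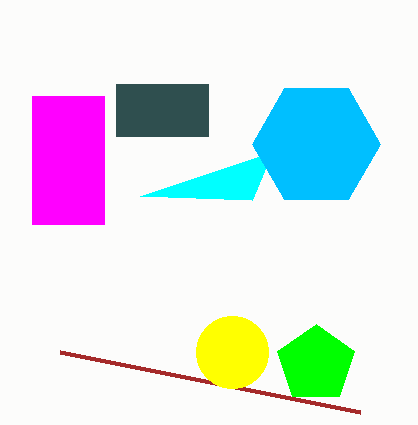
s_1 = 140; t_1 = 196; p_2 = 32; q_2 = 96; t_2 = 224; p_3 = 116; s_3 = 208; t_3 = 136; a_4 = 316; b_4 = 364; c_4 = 40; p_5 = 360; q_5 = 412; a_6 = 316; b_6 = 144; c_6 = 64; a_7 = 232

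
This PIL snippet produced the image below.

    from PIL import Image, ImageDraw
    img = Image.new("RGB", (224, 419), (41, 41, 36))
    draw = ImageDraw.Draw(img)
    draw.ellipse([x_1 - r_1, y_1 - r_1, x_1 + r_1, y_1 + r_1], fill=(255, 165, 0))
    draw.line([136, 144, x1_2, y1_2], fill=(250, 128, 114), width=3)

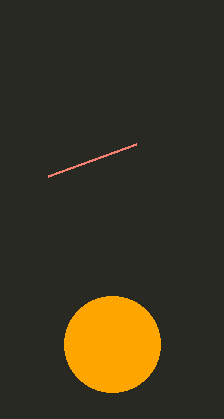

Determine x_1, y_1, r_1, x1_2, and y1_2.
x_1 = 112, y_1 = 344, r_1 = 48, x1_2 = 48, y1_2 = 176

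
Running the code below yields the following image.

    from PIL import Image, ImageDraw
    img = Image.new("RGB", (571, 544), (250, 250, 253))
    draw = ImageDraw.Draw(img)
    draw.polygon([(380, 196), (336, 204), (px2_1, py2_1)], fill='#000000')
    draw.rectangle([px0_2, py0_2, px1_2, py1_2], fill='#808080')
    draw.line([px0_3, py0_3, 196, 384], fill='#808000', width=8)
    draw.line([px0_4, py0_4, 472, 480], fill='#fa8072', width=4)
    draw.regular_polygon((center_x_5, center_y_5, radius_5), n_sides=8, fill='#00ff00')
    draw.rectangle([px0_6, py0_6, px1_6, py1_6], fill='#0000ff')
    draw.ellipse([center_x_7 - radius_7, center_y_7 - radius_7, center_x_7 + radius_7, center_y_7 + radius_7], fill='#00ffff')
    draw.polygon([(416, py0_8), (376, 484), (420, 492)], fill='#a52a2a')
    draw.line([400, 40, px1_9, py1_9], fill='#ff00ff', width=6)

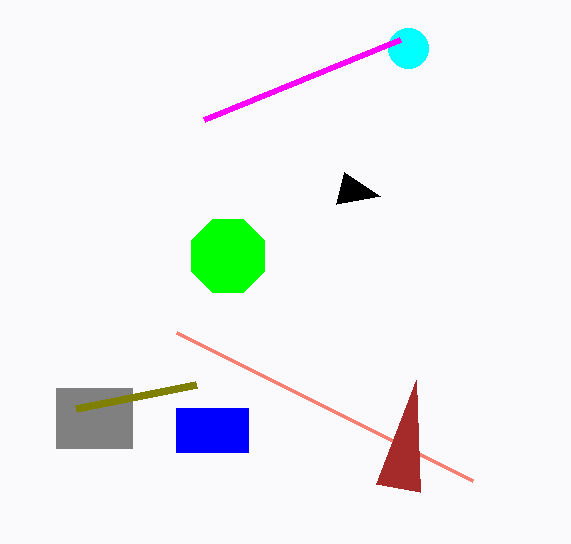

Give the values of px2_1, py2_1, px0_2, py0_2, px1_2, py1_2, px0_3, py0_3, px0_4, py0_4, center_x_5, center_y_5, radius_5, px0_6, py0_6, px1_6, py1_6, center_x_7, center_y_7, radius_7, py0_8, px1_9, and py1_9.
px2_1 = 344, py2_1 = 172, px0_2 = 56, py0_2 = 388, px1_2 = 132, py1_2 = 448, px0_3 = 76, py0_3 = 408, px0_4 = 176, py0_4 = 332, center_x_5 = 228, center_y_5 = 256, radius_5 = 40, px0_6 = 176, py0_6 = 408, px1_6 = 248, py1_6 = 452, center_x_7 = 408, center_y_7 = 48, radius_7 = 20, py0_8 = 380, px1_9 = 204, py1_9 = 120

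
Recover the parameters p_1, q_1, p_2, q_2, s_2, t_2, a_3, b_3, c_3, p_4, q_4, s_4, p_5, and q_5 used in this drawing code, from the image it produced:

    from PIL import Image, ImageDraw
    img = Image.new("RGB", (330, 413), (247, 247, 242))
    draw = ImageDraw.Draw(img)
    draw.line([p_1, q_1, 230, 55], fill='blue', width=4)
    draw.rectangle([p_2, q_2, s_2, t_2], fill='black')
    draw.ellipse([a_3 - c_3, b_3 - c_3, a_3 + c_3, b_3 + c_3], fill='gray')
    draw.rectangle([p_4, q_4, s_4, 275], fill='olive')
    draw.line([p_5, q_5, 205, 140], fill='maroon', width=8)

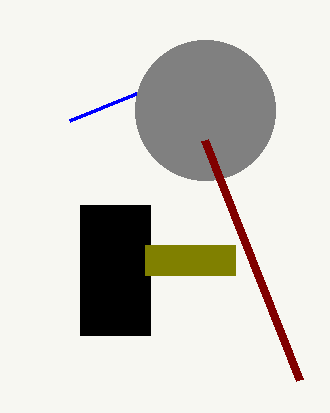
p_1 = 70
q_1 = 120
p_2 = 80
q_2 = 205
s_2 = 150
t_2 = 335
a_3 = 205
b_3 = 110
c_3 = 70
p_4 = 145
q_4 = 245
s_4 = 235
p_5 = 300
q_5 = 380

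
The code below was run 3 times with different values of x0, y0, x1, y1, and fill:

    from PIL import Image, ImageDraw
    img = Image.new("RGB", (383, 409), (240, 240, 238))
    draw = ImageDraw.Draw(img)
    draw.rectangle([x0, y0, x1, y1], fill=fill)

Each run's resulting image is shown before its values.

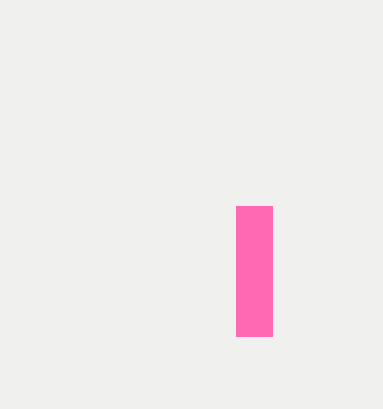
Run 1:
x0 = 236
y0 = 206
x1 = 272
y1 = 336
fill = 'hotpink'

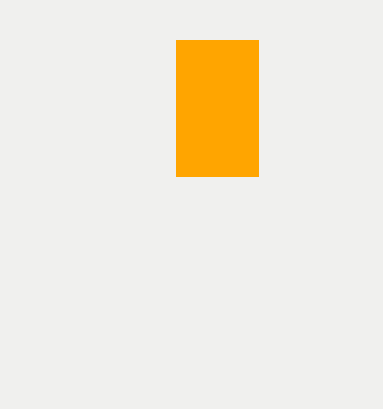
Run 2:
x0 = 176, y0 = 40, x1 = 258, y1 = 176, fill = 'orange'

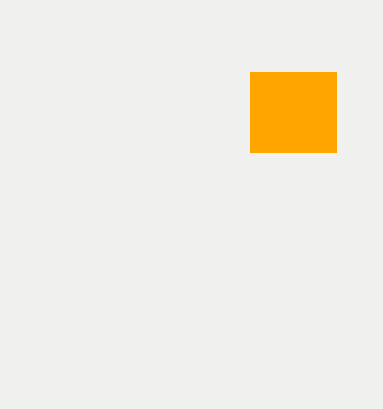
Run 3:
x0 = 250; y0 = 72; x1 = 336; y1 = 152; fill = 'orange'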